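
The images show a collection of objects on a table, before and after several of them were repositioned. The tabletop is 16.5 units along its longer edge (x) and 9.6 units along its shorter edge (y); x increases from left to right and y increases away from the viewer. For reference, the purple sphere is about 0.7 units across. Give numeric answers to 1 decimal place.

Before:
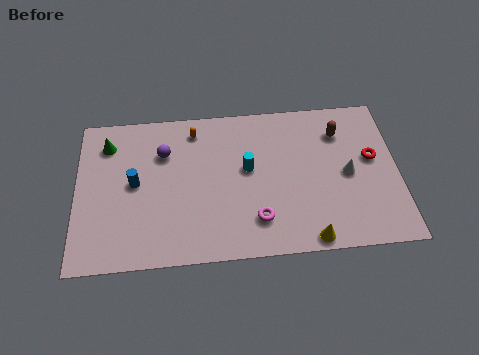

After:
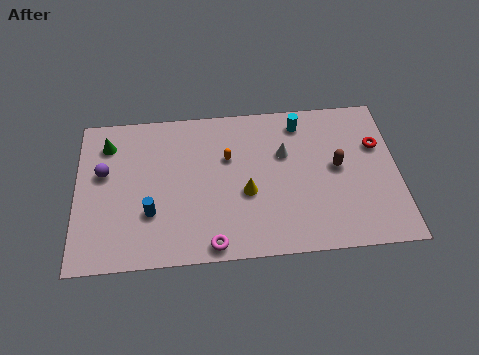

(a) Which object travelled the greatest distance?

the yellow cone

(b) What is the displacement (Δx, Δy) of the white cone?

(-3.2, 1.6)

The white cone started near (13.9, 4.6) and ended near (10.7, 6.2).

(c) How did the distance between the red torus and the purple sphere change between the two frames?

+3.3

Before: roughly 10.8 units apart; after: 14.1. That's 3.3 units further apart.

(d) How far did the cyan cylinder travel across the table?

3.9

The cyan cylinder moved from about (8.8, 5.4) to (11.6, 8.1), a distance of √(2.8² + 2.7²) ≈ 3.9.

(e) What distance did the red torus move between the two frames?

0.9

The red torus moved from about (15.2, 5.5) to (15.5, 6.3), a distance of √(0.3² + 0.8²) ≈ 0.9.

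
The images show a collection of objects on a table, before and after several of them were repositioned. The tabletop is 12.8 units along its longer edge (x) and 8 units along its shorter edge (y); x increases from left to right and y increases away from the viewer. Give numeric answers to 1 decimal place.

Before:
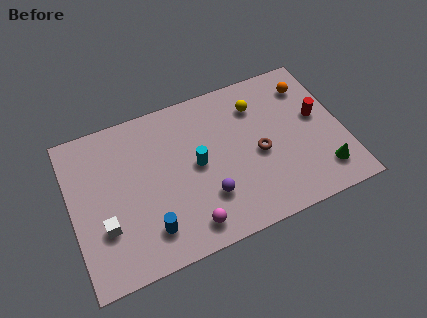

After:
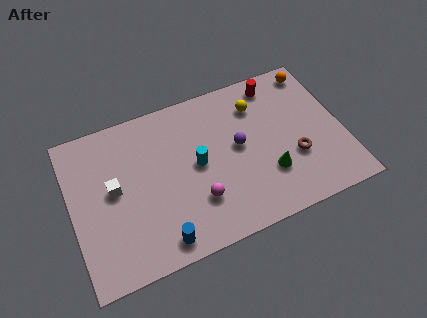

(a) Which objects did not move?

the yellow sphere and the cyan cylinder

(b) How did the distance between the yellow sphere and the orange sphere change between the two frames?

+0.5

They were about 2.5 units apart before and 3.0 after — 0.5 units further apart.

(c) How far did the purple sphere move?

2.6

The purple sphere moved from about (6.2, 2.3) to (7.9, 4.3), a distance of √(1.7² + 2.0²) ≈ 2.6.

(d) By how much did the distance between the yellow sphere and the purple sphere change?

-2.6

Before: roughly 4.7 units apart; after: 2.1. That's 2.6 units closer together.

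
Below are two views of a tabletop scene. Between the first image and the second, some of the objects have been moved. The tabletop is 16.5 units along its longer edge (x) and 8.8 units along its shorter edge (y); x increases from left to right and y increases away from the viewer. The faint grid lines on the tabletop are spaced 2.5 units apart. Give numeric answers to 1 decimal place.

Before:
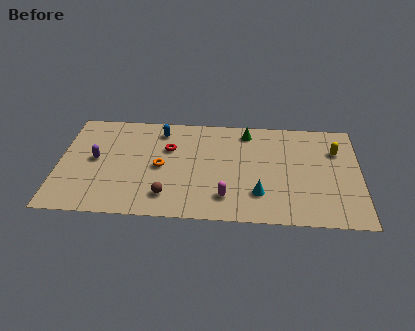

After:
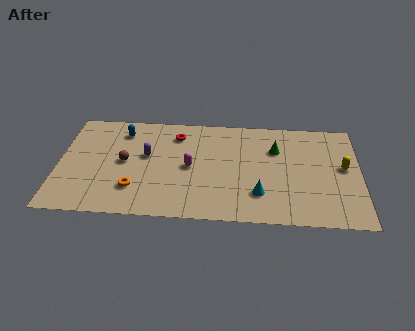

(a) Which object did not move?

the cyan cone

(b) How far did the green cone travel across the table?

2.1

The green cone was near (10.3, 7.5) before and (11.9, 6.1) after, so it travelled √(1.6² + 1.4²) ≈ 2.1 units.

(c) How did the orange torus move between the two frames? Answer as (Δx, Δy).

(-1.4, -1.9)

The orange torus was at about (5.6, 4.2) and moved to about (4.2, 2.3).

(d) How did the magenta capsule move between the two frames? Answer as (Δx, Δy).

(-2.0, 2.4)

From the two frames, the magenta capsule sits at roughly (9.2, 1.9) before and (7.2, 4.3) after.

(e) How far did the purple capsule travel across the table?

2.8

The purple capsule was near (2.0, 4.6) before and (4.8, 5.1) after, so it travelled √(2.8² + 0.5²) ≈ 2.8 units.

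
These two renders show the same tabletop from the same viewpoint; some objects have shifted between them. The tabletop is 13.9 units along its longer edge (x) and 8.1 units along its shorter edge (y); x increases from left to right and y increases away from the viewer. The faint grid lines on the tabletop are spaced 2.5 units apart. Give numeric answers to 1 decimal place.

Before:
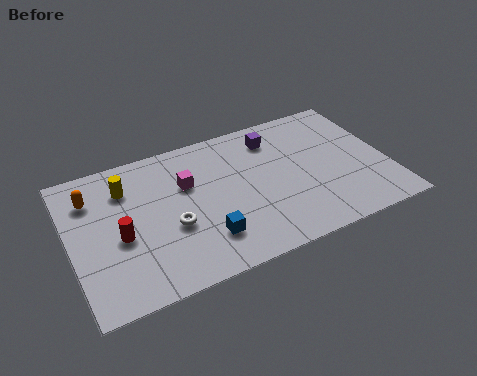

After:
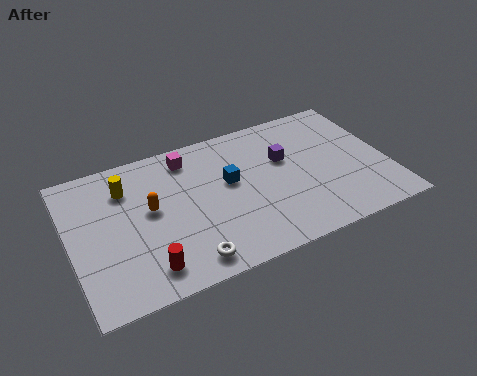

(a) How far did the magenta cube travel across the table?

1.5

The magenta cube moved from about (5.2, 5.3) to (5.4, 6.8), a distance of √(0.2² + 1.5²) ≈ 1.5.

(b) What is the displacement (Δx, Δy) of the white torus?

(0.4, -2.1)

From the two frames, the white torus sits at roughly (4.3, 3.2) before and (4.7, 1.1) after.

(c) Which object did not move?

the yellow cylinder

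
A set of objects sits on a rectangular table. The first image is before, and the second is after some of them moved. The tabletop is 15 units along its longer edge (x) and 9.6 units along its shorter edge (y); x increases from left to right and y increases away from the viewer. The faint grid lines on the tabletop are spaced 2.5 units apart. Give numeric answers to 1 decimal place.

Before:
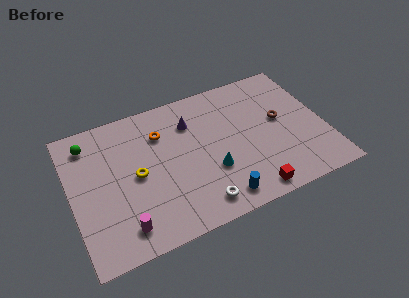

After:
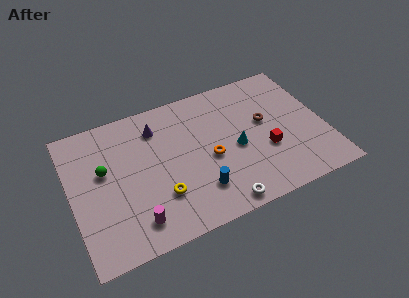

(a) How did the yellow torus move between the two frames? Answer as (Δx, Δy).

(1.2, -1.9)

The yellow torus started near (3.8, 4.7) and ended near (5.0, 2.8).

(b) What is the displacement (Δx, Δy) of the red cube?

(1.3, 2.5)

The red cube started near (10.1, 1.0) and ended near (11.4, 3.5).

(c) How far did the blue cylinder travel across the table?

1.5

The blue cylinder was near (8.3, 1.3) before and (7.2, 2.3) after, so it travelled √(1.1² + 1.0²) ≈ 1.5 units.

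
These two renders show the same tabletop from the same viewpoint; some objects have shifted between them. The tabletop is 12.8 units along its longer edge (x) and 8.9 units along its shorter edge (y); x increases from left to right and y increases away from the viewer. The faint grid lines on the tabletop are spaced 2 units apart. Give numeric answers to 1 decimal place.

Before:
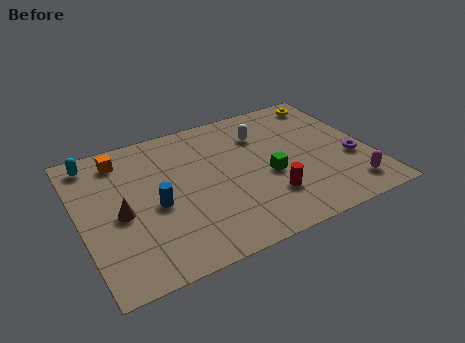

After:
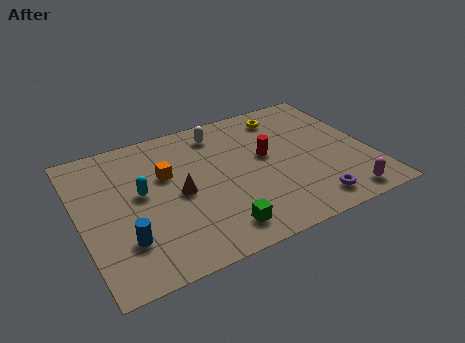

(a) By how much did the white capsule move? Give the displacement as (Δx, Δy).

(-1.8, 0.9)

The white capsule was at about (8.3, 6.5) and moved to about (6.5, 7.4).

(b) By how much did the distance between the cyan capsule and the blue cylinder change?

-1.7

They were about 4.4 units apart before and 2.7 after — 1.7 units closer together.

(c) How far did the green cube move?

3.5

From (8.2, 3.7) to (5.6, 1.4), the green cube covered √(2.6² + 2.3²) ≈ 3.5 units.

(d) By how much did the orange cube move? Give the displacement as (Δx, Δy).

(1.8, -1.8)

From the two frames, the orange cube sits at roughly (2.1, 7.4) before and (3.9, 5.6) after.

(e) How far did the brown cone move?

2.6

The brown cone was near (1.7, 4.0) before and (4.3, 4.2) after, so it travelled √(2.6² + 0.2²) ≈ 2.6 units.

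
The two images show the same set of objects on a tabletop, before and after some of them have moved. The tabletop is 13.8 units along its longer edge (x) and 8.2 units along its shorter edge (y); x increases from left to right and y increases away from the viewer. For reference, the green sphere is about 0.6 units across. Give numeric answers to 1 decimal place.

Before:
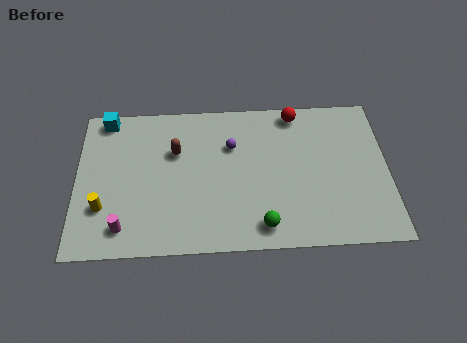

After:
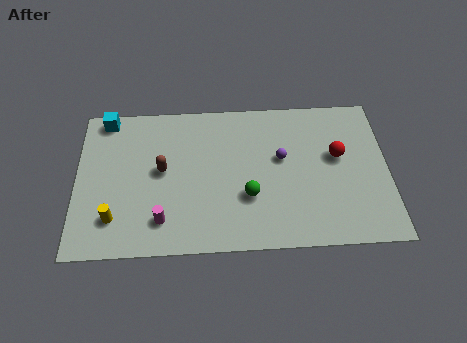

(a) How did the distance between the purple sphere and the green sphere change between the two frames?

-2.1

The distance was about 4.6 in the first image and 2.5 in the second, so they moved 2.1 units closer together.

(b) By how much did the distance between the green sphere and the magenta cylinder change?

-2.1

They were about 6.1 units apart before and 4.0 after — 2.1 units closer together.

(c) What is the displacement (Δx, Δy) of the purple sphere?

(2.2, -0.8)

The purple sphere started near (6.9, 5.6) and ended near (9.1, 4.8).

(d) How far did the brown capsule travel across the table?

1.2

The brown capsule was near (4.4, 5.4) before and (3.8, 4.4) after, so it travelled √(0.6² + 1.0²) ≈ 1.2 units.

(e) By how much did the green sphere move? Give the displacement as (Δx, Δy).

(-0.6, 1.6)

The green sphere was at about (8.2, 1.2) and moved to about (7.6, 2.8).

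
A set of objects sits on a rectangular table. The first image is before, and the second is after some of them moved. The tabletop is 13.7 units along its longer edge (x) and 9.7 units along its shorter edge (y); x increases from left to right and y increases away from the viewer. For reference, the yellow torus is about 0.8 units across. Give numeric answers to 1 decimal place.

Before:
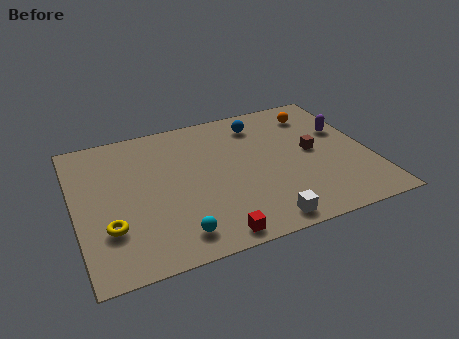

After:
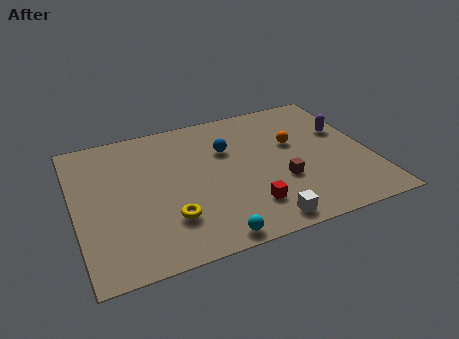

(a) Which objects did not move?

the white cube and the purple capsule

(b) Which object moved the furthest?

the yellow torus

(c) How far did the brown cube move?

2.3

The brown cube moved from about (11.1, 5.0) to (9.4, 3.4), a distance of √(1.7² + 1.6²) ≈ 2.3.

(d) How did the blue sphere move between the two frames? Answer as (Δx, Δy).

(-1.7, -1.4)

The blue sphere started near (8.9, 7.9) and ended near (7.2, 6.5).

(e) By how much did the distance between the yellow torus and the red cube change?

-1.3

Before: roughly 4.9 units apart; after: 3.6. That's 1.3 units closer together.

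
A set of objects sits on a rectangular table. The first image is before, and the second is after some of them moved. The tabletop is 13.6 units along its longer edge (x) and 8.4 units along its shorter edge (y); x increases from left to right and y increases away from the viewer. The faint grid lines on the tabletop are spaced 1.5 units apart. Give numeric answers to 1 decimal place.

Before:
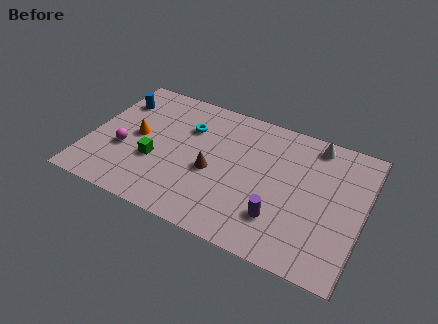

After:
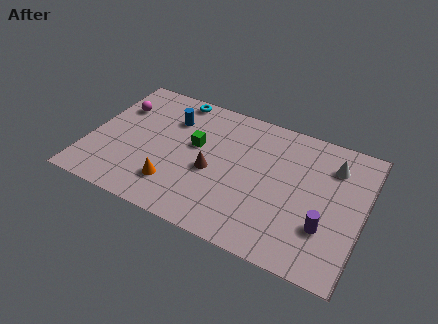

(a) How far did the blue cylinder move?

2.8

The blue cylinder was near (1.0, 6.3) before and (3.8, 6.1) after, so it travelled √(2.8² + 0.2²) ≈ 2.8 units.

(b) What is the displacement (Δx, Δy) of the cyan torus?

(-0.9, 1.7)

From the two frames, the cyan torus sits at roughly (4.7, 5.9) before and (3.8, 7.6) after.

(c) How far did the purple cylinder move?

2.2

The purple cylinder moved from about (9.7, 2.2) to (11.9, 2.6), a distance of √(2.2² + 0.4²) ≈ 2.2.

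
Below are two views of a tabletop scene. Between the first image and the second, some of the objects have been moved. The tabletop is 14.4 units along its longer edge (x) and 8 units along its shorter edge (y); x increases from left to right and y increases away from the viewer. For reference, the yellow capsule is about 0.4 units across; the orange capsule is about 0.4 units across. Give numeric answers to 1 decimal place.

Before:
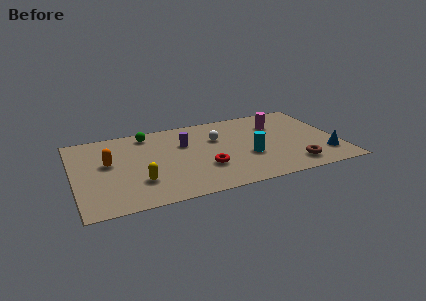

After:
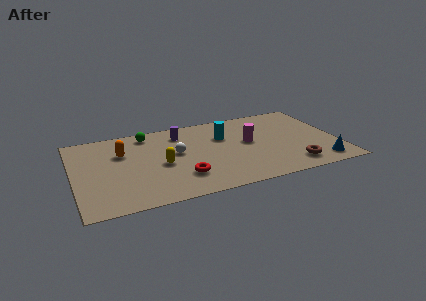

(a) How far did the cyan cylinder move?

2.6

The cyan cylinder was near (9.4, 3.0) before and (8.3, 5.4) after, so it travelled √(1.1² + 2.4²) ≈ 2.6 units.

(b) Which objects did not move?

the brown torus and the green sphere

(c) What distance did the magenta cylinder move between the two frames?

2.2

The magenta cylinder was near (11.3, 5.8) before and (9.6, 4.4) after, so it travelled √(1.7² + 1.4²) ≈ 2.2 units.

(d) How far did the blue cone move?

0.8

The blue cone moved from about (13.5, 1.9) to (13.2, 1.2), a distance of √(0.3² + 0.7²) ≈ 0.8.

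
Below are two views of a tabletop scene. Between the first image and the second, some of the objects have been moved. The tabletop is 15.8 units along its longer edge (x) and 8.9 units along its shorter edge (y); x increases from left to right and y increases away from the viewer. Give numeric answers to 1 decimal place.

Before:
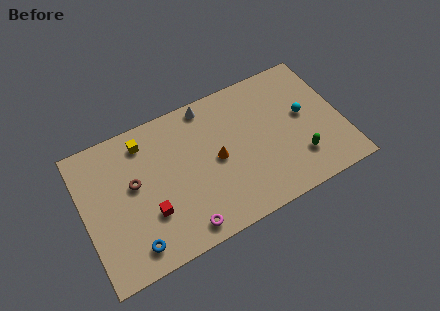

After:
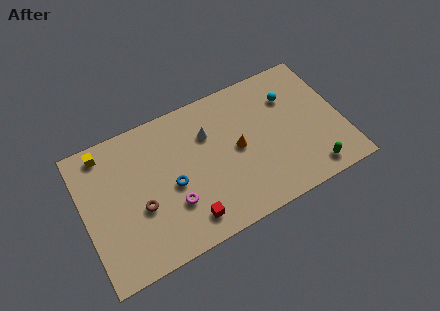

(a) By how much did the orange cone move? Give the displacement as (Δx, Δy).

(1.3, 0.1)

From the two frames, the orange cone sits at roughly (8.1, 4.4) before and (9.4, 4.5) after.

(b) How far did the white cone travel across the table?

1.8

The white cone was near (8.0, 8.0) before and (7.8, 6.2) after, so it travelled √(0.2² + 1.8²) ≈ 1.8 units.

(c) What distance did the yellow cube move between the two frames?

2.4

From (4.0, 7.4) to (1.6, 7.8), the yellow cube covered √(2.4² + 0.4²) ≈ 2.4 units.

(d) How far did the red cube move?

2.5

The red cube was near (3.8, 2.9) before and (5.9, 1.5) after, so it travelled √(2.1² + 1.4²) ≈ 2.5 units.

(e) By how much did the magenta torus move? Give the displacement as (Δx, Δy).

(-0.4, 1.7)

From the two frames, the magenta torus sits at roughly (5.6, 1.1) before and (5.2, 2.8) after.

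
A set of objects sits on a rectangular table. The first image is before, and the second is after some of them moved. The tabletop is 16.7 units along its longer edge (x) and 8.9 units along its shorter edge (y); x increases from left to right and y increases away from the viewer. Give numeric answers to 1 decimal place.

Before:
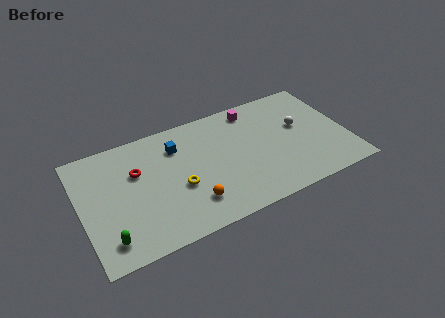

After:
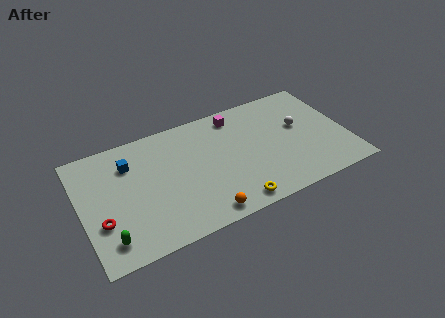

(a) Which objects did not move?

the white sphere and the green capsule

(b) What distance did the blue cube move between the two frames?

3.0

The blue cube was near (6.2, 6.7) before and (3.2, 6.6) after, so it travelled √(3.0² + 0.1²) ≈ 3.0 units.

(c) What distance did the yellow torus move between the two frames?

4.0

The yellow torus moved from about (6.0, 3.6) to (9.1, 1.0), a distance of √(3.1² + 2.6²) ≈ 4.0.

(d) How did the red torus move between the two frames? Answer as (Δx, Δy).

(-2.5, -2.8)

The red torus was at about (3.6, 5.8) and moved to about (1.1, 3.0).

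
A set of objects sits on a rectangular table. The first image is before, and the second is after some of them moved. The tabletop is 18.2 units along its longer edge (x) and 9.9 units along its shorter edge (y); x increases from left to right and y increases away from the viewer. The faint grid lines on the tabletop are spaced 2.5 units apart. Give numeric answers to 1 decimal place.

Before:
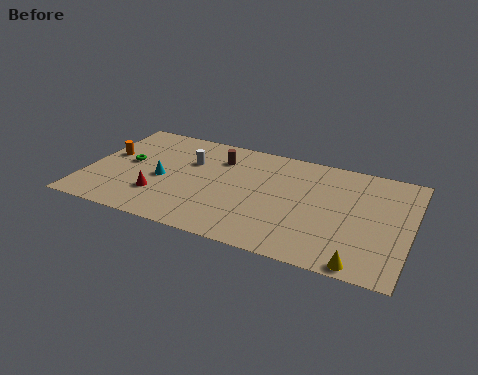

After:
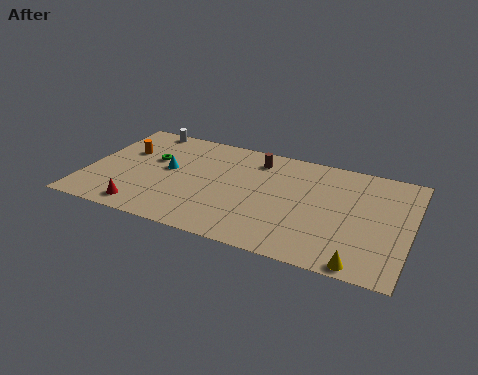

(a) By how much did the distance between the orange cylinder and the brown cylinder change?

+1.1

They were about 6.5 units apart before and 7.6 after — 1.1 units further apart.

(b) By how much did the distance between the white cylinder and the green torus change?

-0.5

They were about 3.6 units apart before and 3.1 after — 0.5 units closer together.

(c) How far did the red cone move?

1.7

The red cone moved from about (4.3, 2.8) to (3.6, 1.3), a distance of √(0.7² + 1.5²) ≈ 1.7.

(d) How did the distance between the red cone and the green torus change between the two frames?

+1.5

They were about 3.3 units apart before and 4.8 after — 1.5 units further apart.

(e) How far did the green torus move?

1.5

The green torus was near (2.2, 5.3) before and (3.5, 6.1) after, so it travelled √(1.3² + 0.8²) ≈ 1.5 units.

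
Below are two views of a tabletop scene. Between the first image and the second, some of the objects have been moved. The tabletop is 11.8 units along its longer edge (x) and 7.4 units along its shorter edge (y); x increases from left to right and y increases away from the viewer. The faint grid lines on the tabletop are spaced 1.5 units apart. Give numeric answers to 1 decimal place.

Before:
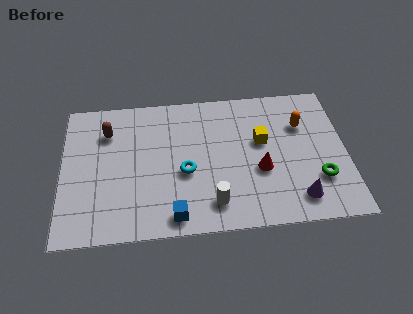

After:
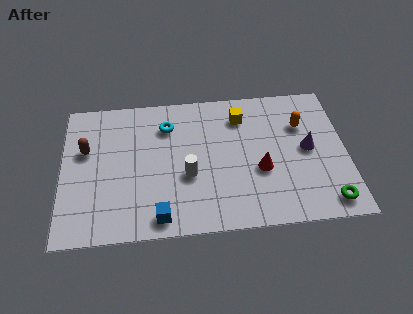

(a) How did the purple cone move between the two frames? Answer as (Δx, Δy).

(0.5, 2.5)

The purple cone was at about (9.7, 1.3) and moved to about (10.2, 3.8).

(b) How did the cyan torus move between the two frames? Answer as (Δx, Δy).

(-0.7, 2.5)

The cyan torus was at about (5.1, 3.1) and moved to about (4.4, 5.6).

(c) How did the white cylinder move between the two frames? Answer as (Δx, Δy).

(-1.0, 1.5)

The white cylinder was at about (6.2, 1.4) and moved to about (5.2, 2.9).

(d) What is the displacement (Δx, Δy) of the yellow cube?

(-0.8, 1.4)

From the two frames, the yellow cube sits at roughly (8.3, 4.4) before and (7.5, 5.8) after.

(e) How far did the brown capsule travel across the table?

1.3

From (1.9, 5.5) to (1.0, 4.6), the brown capsule covered √(0.9² + 0.9²) ≈ 1.3 units.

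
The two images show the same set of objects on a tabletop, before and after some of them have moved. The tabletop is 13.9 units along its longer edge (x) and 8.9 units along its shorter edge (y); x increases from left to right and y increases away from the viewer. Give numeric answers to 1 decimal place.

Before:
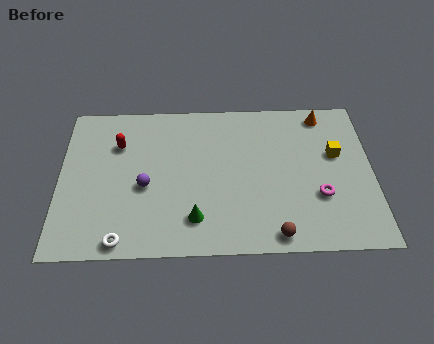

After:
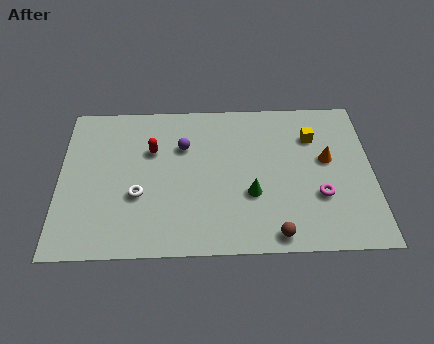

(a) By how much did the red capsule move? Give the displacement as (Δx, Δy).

(1.5, -0.4)

From the two frames, the red capsule sits at roughly (2.6, 6.3) before and (4.1, 5.9) after.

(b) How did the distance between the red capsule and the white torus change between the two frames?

-2.8

The distance was about 5.5 in the first image and 2.7 in the second, so they moved 2.8 units closer together.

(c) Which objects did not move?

the magenta torus and the brown sphere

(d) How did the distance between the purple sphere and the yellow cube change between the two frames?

-2.8

They were about 8.6 units apart before and 5.8 after — 2.8 units closer together.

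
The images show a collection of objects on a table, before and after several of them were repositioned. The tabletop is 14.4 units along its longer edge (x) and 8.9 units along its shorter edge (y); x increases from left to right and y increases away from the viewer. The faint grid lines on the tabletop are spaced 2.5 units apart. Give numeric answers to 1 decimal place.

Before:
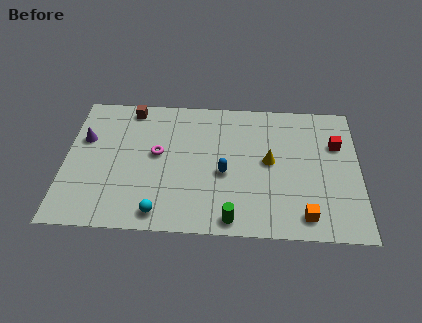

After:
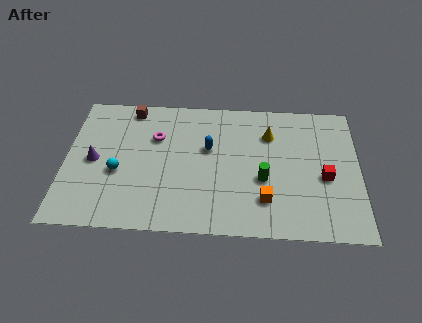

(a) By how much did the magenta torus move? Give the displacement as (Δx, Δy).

(-0.1, 1.1)

The magenta torus started near (4.5, 4.9) and ended near (4.4, 6.0).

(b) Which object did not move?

the brown cube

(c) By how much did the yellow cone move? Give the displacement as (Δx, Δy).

(0.0, 1.8)

The yellow cone started near (10.0, 4.7) and ended near (10.0, 6.5).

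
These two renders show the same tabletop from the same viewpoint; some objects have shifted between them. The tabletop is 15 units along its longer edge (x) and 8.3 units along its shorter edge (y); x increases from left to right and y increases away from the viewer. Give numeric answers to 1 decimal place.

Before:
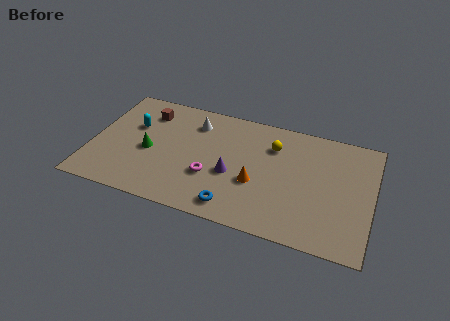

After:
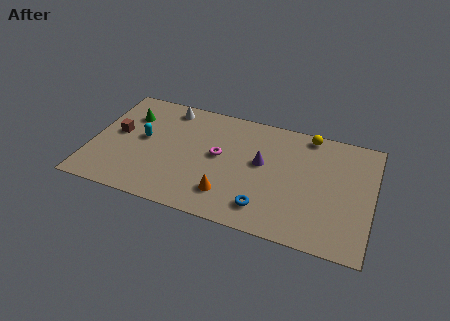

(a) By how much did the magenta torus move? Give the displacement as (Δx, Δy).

(0.3, 1.6)

The magenta torus was at about (6.5, 2.9) and moved to about (6.8, 4.5).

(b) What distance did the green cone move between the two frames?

2.6

The green cone moved from about (3.1, 3.7) to (1.8, 6.0), a distance of √(1.3² + 2.3²) ≈ 2.6.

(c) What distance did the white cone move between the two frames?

1.7

From (5.3, 6.5) to (3.8, 7.2), the white cone covered √(1.5² + 0.7²) ≈ 1.7 units.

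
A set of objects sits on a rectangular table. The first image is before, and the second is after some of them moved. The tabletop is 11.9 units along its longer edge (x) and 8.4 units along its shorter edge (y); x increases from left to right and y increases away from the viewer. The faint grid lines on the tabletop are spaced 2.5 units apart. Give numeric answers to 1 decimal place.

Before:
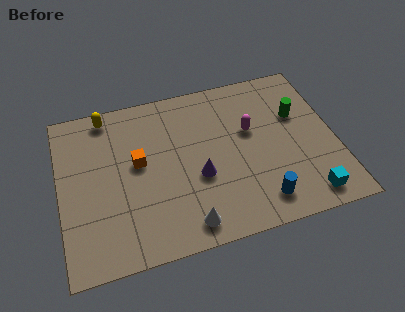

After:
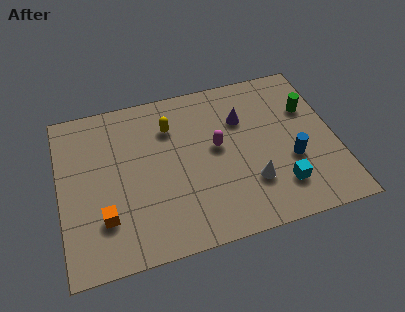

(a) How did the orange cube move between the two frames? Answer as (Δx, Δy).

(-1.6, -2.4)

The orange cube started near (3.4, 4.7) and ended near (1.8, 2.3).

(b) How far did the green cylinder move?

0.5

From (10.4, 5.4) to (10.9, 5.6), the green cylinder covered √(0.5² + 0.2²) ≈ 0.5 units.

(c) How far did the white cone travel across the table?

3.2

The white cone was near (5.2, 1.1) before and (8.1, 2.4) after, so it travelled √(2.9² + 1.3²) ≈ 3.2 units.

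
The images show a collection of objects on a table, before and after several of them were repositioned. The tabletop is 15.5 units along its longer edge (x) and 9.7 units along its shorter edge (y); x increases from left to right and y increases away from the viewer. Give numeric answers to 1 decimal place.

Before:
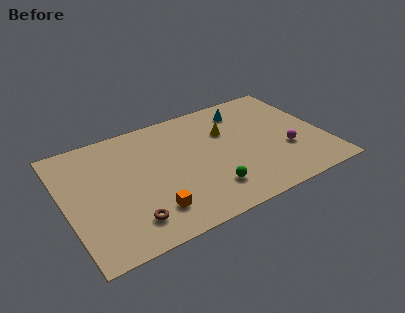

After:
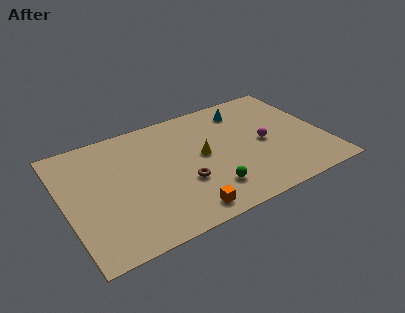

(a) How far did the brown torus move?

3.7

The brown torus was near (3.4, 1.9) before and (6.8, 3.4) after, so it travelled √(3.4² + 1.5²) ≈ 3.7 units.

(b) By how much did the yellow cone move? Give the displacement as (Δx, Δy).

(-1.7, -1.4)

The yellow cone started near (9.9, 6.5) and ended near (8.2, 5.1).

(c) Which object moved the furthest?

the brown torus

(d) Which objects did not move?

the green sphere and the cyan cone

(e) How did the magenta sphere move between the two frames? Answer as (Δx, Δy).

(-1.2, 1.2)

The magenta sphere was at about (13.1, 3.4) and moved to about (11.9, 4.6).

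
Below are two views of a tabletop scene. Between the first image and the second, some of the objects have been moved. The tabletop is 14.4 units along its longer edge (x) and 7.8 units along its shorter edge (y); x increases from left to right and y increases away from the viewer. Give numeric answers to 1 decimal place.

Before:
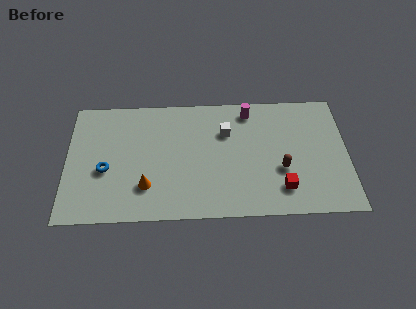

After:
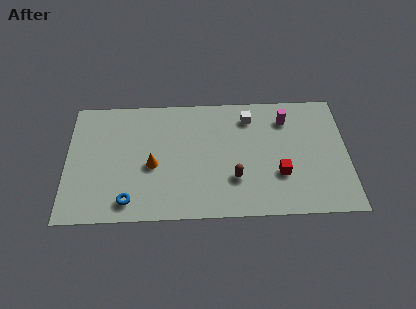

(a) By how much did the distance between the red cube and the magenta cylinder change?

-1.7

The distance was about 5.2 in the first image and 3.5 in the second, so they moved 1.7 units closer together.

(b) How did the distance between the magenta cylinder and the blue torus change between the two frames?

+1.3

They were about 8.2 units apart before and 9.5 after — 1.3 units further apart.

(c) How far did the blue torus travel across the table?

2.3

The blue torus was near (2.0, 3.2) before and (3.2, 1.2) after, so it travelled √(1.2² + 2.0²) ≈ 2.3 units.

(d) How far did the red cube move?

0.9

From (11.0, 1.7) to (10.9, 2.6), the red cube covered √(0.1² + 0.9²) ≈ 0.9 units.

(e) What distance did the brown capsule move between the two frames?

2.5

From (11.0, 2.9) to (8.6, 2.4), the brown capsule covered √(2.4² + 0.5²) ≈ 2.5 units.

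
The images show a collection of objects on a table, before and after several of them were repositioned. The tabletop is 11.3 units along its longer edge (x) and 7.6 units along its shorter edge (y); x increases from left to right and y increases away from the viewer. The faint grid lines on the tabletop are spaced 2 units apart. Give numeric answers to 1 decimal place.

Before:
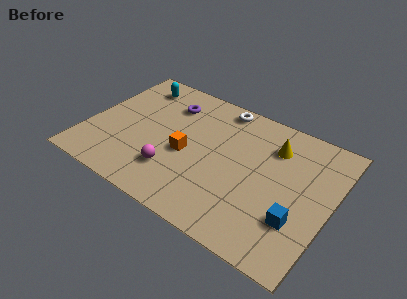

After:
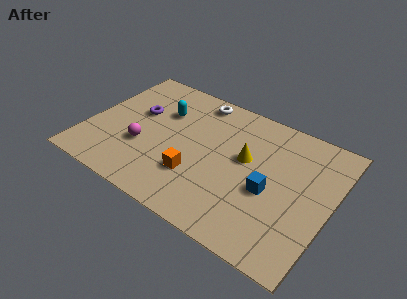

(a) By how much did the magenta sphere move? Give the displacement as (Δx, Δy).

(-1.6, 0.7)

From the two frames, the magenta sphere sits at roughly (4.3, 2.0) before and (2.7, 2.7) after.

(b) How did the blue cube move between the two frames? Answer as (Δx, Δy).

(-1.4, 0.9)

The blue cube was at about (10.0, 2.3) and moved to about (8.6, 3.2).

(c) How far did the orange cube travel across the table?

1.2

The orange cube was near (4.7, 3.3) before and (5.3, 2.3) after, so it travelled √(0.6² + 1.0²) ≈ 1.2 units.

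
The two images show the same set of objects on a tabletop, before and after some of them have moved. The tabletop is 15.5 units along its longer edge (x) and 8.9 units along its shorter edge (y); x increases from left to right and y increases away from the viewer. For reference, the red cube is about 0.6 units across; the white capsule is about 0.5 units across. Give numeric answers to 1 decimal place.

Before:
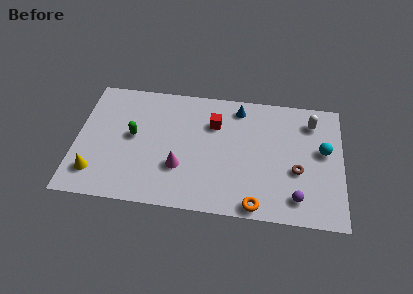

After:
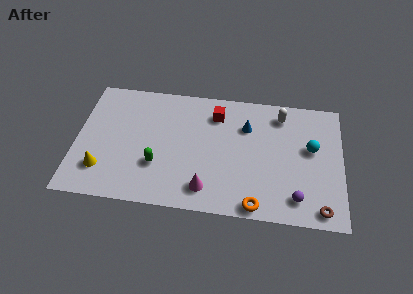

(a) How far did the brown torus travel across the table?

2.9

The brown torus was near (12.9, 3.5) before and (14.3, 1.0) after, so it travelled √(1.4² + 2.5²) ≈ 2.9 units.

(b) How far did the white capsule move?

1.8

From (13.7, 7.1) to (11.9, 7.4), the white capsule covered √(1.8² + 0.3²) ≈ 1.8 units.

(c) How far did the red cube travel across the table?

0.7

The red cube was near (8.0, 6.3) before and (8.1, 7.0) after, so it travelled √(0.1² + 0.7²) ≈ 0.7 units.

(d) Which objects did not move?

the purple sphere and the orange torus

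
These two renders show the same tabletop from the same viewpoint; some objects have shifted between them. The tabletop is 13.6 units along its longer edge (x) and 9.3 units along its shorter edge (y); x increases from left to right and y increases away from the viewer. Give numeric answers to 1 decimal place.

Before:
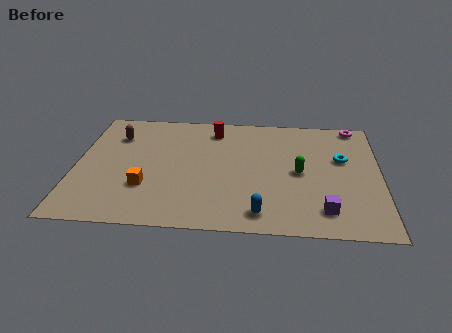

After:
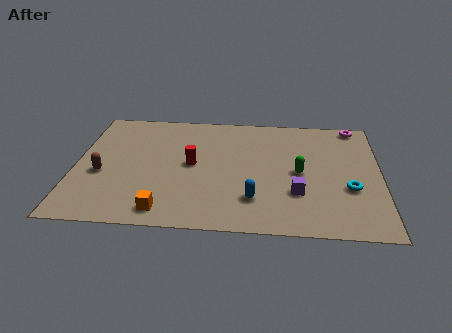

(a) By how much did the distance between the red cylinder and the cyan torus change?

+1.0

They were about 6.1 units apart before and 7.1 after — 1.0 units further apart.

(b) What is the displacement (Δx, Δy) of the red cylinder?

(-0.9, -2.9)

The red cylinder started near (6.1, 7.7) and ended near (5.2, 4.8).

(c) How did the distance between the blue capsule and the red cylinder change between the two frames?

-3.0

The distance was about 6.8 in the first image and 3.8 in the second, so they moved 3.0 units closer together.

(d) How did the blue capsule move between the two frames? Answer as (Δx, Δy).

(-0.3, 1.0)

From the two frames, the blue capsule sits at roughly (8.3, 1.3) before and (8.0, 2.3) after.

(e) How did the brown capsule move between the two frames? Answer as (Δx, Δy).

(-0.5, -3.1)

The brown capsule was at about (1.7, 6.9) and moved to about (1.2, 3.8).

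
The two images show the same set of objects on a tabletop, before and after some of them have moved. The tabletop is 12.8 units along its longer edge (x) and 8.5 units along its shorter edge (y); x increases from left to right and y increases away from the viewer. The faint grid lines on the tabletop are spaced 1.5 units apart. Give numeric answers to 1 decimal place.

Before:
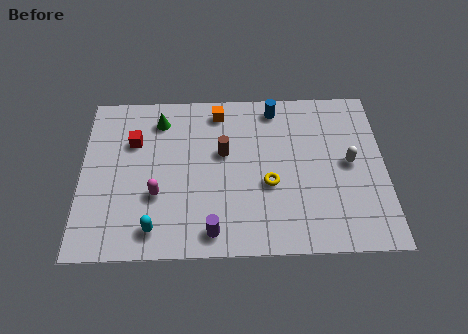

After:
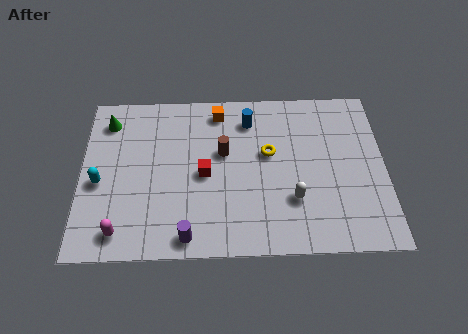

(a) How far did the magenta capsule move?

2.3

The magenta capsule was near (3.2, 3.0) before and (1.7, 1.2) after, so it travelled √(1.5² + 1.8²) ≈ 2.3 units.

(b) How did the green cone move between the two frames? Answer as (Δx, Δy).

(-2.2, 0.0)

The green cone started near (3.3, 6.9) and ended near (1.1, 6.9).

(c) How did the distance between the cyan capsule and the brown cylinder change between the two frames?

+0.6

They were about 4.8 units apart before and 5.4 after — 0.6 units further apart.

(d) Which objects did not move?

the brown cylinder and the orange cube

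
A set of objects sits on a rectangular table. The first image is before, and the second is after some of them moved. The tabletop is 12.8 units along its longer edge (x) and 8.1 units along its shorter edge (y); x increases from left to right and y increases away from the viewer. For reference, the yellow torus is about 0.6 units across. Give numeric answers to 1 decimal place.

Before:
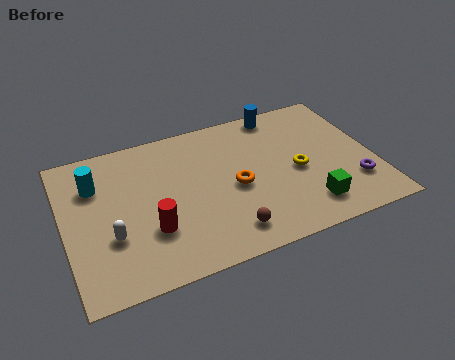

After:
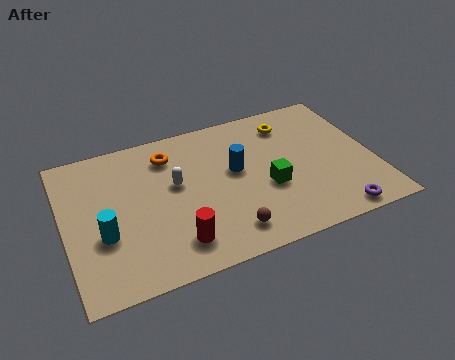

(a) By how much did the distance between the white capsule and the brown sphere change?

-1.0

They were about 4.8 units apart before and 3.8 after — 1.0 units closer together.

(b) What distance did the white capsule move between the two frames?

3.4

The white capsule moved from about (1.8, 2.8) to (4.6, 4.7), a distance of √(2.8² + 1.9²) ≈ 3.4.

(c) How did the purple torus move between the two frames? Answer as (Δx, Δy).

(-1.0, -1.4)

The purple torus was at about (11.8, 2.2) and moved to about (10.8, 0.8).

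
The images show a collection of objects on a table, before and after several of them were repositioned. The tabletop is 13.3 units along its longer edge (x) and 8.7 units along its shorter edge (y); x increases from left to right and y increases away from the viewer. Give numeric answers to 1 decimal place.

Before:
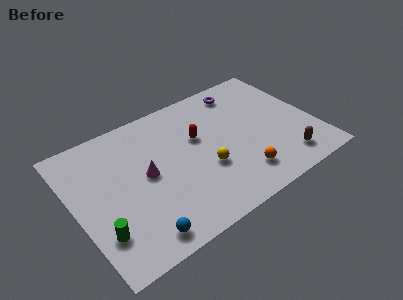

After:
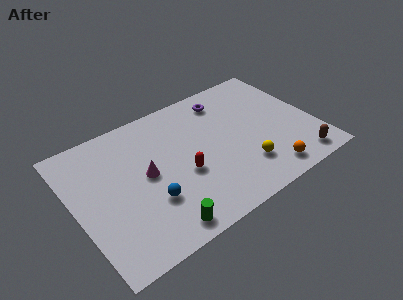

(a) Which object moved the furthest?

the green cylinder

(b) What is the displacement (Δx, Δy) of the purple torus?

(-1.0, -0.2)

The purple torus was at about (9.9, 7.4) and moved to about (8.9, 7.2).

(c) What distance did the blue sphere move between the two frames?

1.9

The blue sphere moved from about (2.9, 1.1) to (3.8, 2.8), a distance of √(0.9² + 1.7²) ≈ 1.9.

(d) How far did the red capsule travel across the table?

2.2

The red capsule moved from about (7.0, 5.4) to (5.8, 3.5), a distance of √(1.2² + 1.9²) ≈ 2.2.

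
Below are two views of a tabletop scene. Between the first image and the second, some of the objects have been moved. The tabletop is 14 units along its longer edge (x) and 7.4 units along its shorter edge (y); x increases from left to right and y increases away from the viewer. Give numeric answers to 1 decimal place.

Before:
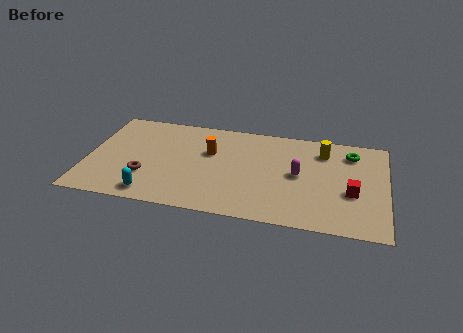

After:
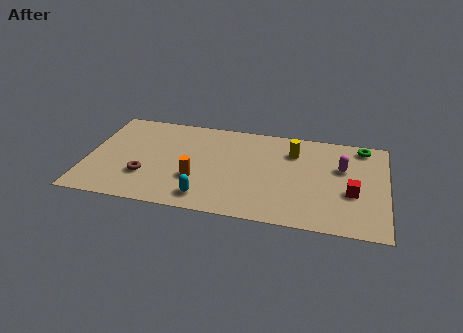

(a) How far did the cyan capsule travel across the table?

2.5

The cyan capsule moved from about (3.2, 1.0) to (5.7, 1.2), a distance of √(2.5² + 0.2²) ≈ 2.5.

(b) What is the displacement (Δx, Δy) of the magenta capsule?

(2.0, 0.9)

From the two frames, the magenta capsule sits at roughly (9.9, 3.8) before and (11.9, 4.7) after.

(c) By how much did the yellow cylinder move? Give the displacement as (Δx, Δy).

(-1.4, -0.3)

The yellow cylinder started near (11.0, 5.8) and ended near (9.6, 5.5).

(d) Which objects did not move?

the brown torus and the red cube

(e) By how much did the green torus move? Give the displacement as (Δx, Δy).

(0.5, 0.6)

The green torus was at about (12.3, 5.9) and moved to about (12.8, 6.5).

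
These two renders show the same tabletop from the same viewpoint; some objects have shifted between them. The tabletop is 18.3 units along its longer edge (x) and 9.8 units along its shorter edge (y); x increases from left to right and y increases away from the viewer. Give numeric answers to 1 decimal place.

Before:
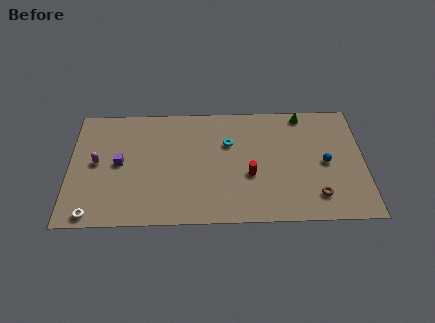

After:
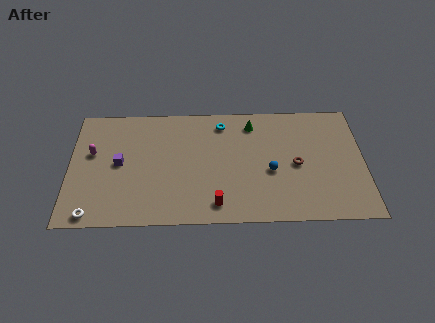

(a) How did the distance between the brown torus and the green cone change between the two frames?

-2.4

Before: roughly 6.8 units apart; after: 4.4. That's 2.4 units closer together.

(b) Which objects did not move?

the white torus and the purple cube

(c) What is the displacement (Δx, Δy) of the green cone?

(-3.2, -0.7)

From the two frames, the green cone sits at roughly (14.6, 8.8) before and (11.4, 8.1) after.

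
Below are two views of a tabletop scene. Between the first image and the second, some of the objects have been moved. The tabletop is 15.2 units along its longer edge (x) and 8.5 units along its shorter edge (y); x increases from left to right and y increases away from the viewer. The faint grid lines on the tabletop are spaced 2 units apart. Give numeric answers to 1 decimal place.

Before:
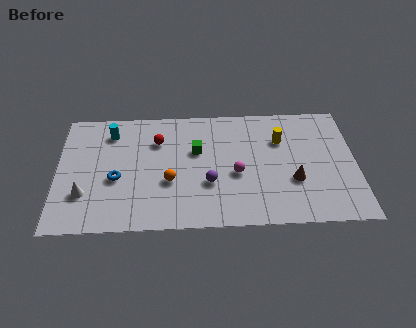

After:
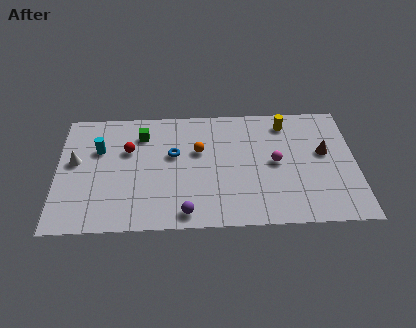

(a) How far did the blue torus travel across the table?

3.3

The blue torus moved from about (3.0, 3.5) to (5.9, 5.1), a distance of √(2.9² + 1.6²) ≈ 3.3.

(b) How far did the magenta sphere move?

2.1

The magenta sphere was near (9.1, 3.6) before and (11.1, 4.3) after, so it travelled √(2.0² + 0.7²) ≈ 2.1 units.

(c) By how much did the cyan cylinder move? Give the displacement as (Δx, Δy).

(-0.6, -1.2)

The cyan cylinder started near (2.7, 6.8) and ended near (2.1, 5.6).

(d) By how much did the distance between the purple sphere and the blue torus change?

-0.6

The distance was about 4.7 in the first image and 4.1 in the second, so they moved 0.6 units closer together.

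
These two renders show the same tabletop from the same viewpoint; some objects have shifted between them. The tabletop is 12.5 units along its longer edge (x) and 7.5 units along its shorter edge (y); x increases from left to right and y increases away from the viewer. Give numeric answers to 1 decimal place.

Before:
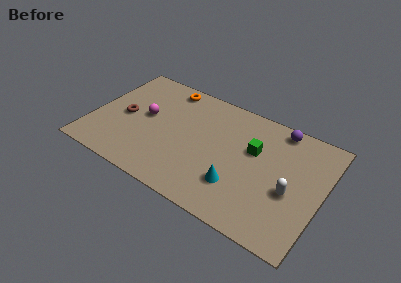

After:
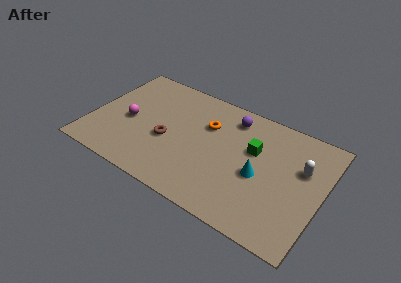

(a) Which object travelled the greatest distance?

the orange torus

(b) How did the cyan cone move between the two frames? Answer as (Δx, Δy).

(1.0, 1.2)

From the two frames, the cyan cone sits at roughly (8.2, 2.1) before and (9.2, 3.3) after.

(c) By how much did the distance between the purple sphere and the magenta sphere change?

-1.5

Before: roughly 7.5 units apart; after: 6.0. That's 1.5 units closer together.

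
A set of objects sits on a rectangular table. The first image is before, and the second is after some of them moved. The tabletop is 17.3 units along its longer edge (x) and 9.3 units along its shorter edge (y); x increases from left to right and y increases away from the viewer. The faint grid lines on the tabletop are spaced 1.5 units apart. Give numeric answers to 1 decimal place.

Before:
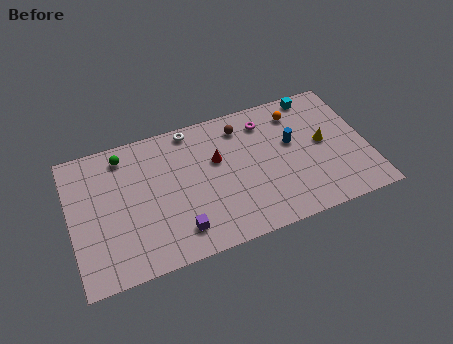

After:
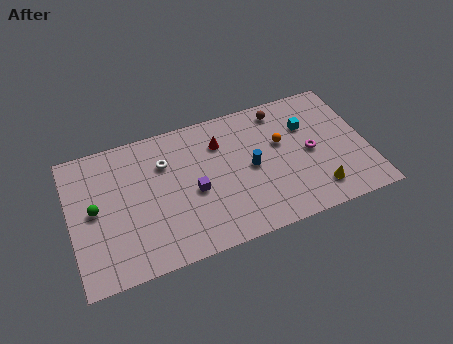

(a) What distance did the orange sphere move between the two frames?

2.1

From (13.5, 7.5) to (12.4, 5.7), the orange sphere covered √(1.1² + 1.8²) ≈ 2.1 units.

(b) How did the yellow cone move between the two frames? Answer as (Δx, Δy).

(-0.7, -3.1)

From the two frames, the yellow cone sits at roughly (14.8, 4.9) before and (14.1, 1.8) after.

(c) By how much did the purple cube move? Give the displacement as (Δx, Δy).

(1.1, 2.3)

The purple cube started near (6.0, 1.8) and ended near (7.1, 4.1).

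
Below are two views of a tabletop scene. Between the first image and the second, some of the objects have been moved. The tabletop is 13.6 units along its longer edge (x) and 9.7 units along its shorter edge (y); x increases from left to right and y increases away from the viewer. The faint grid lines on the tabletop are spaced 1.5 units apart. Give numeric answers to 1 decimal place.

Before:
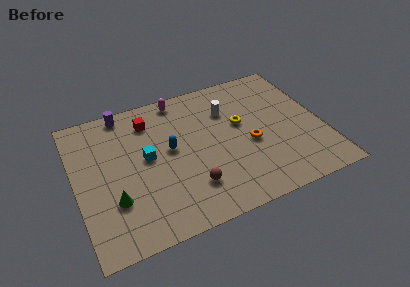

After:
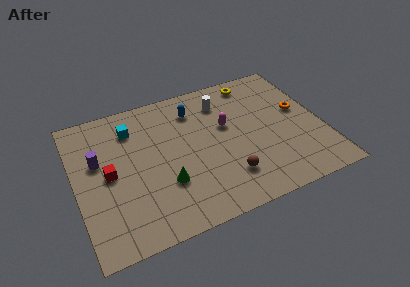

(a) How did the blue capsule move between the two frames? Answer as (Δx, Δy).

(1.6, 2.3)

The blue capsule started near (5.2, 5.3) and ended near (6.8, 7.6).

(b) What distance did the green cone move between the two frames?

2.8

The green cone was near (1.9, 3.0) before and (4.7, 3.1) after, so it travelled √(2.8² + 0.1²) ≈ 2.8 units.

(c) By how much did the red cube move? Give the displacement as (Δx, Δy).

(-2.5, -2.9)

From the two frames, the red cube sits at roughly (4.3, 7.7) before and (1.8, 4.8) after.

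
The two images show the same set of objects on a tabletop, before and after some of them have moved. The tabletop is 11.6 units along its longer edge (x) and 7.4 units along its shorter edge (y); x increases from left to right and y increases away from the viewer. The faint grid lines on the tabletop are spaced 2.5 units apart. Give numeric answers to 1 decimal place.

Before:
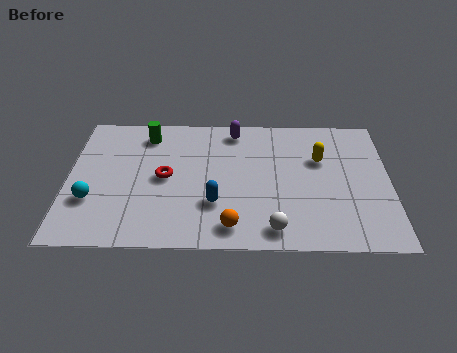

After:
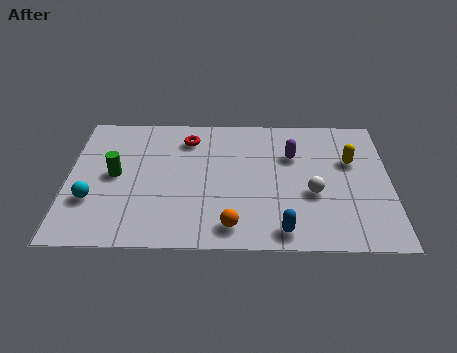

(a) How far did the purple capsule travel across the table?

2.5

From (6.0, 6.4) to (8.1, 5.0), the purple capsule covered √(2.1² + 1.4²) ≈ 2.5 units.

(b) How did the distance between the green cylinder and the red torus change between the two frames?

+0.8

They were about 2.5 units apart before and 3.3 after — 0.8 units further apart.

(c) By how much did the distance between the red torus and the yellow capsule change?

+0.3

Before: roughly 5.7 units apart; after: 6.0. That's 0.3 units further apart.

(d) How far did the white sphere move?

2.4

The white sphere was near (7.4, 1.0) before and (8.8, 2.9) after, so it travelled √(1.4² + 1.9²) ≈ 2.4 units.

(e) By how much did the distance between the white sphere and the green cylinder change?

+0.3

They were about 6.9 units apart before and 7.2 after — 0.3 units further apart.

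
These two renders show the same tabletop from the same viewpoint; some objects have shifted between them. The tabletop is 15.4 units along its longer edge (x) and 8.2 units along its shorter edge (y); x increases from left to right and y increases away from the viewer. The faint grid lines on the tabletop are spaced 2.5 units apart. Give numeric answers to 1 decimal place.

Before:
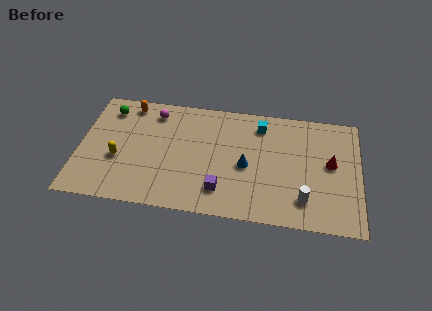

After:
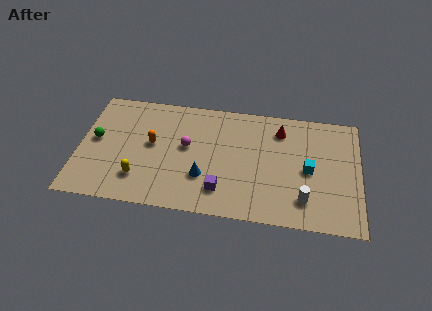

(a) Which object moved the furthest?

the cyan cube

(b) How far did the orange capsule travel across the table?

3.0

From (2.6, 7.2) to (4.0, 4.5), the orange capsule covered √(1.4² + 2.7²) ≈ 3.0 units.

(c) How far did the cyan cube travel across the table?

3.9

From (9.9, 6.7) to (12.6, 3.9), the cyan cube covered √(2.7² + 2.8²) ≈ 3.9 units.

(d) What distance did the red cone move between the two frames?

3.4

The red cone was near (13.8, 4.5) before and (11.0, 6.5) after, so it travelled √(2.8² + 2.0²) ≈ 3.4 units.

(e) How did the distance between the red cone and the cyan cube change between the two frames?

-1.4

The distance was about 4.5 in the first image and 3.1 in the second, so they moved 1.4 units closer together.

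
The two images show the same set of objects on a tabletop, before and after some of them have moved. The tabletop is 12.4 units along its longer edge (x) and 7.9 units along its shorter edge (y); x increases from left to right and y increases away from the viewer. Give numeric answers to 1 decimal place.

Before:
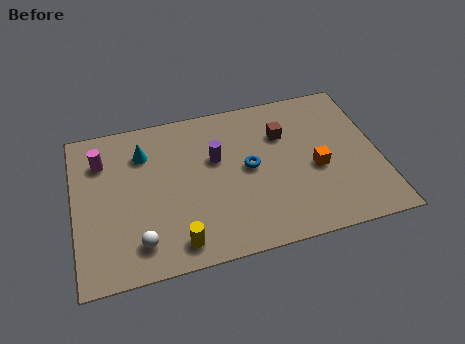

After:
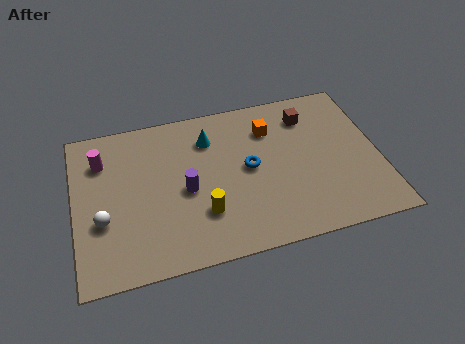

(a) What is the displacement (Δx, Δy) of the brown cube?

(1.1, 0.7)

From the two frames, the brown cube sits at roughly (8.6, 5.5) before and (9.7, 6.2) after.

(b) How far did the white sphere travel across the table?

2.0

The white sphere was near (2.5, 1.5) before and (1.1, 2.9) after, so it travelled √(1.4² + 1.4²) ≈ 2.0 units.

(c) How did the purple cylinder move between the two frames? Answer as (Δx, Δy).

(-1.3, -1.3)

From the two frames, the purple cylinder sits at roughly (5.8, 4.9) before and (4.5, 3.6) after.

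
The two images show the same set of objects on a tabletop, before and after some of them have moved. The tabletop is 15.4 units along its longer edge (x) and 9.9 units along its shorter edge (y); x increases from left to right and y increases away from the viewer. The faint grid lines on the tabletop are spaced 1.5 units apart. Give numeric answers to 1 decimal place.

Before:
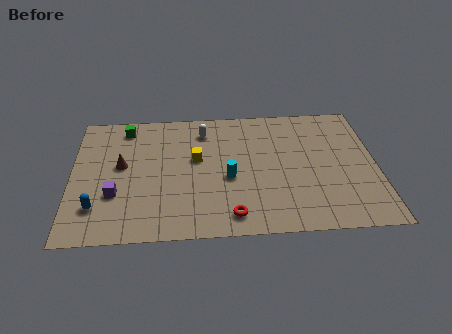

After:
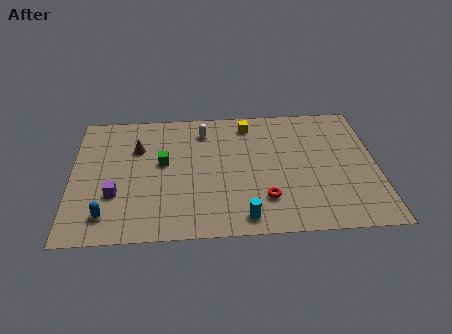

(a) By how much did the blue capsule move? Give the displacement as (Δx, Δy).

(0.5, -0.6)

The blue capsule started near (1.3, 2.4) and ended near (1.8, 1.8).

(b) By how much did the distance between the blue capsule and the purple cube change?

+0.3

They were about 1.3 units apart before and 1.6 after — 0.3 units further apart.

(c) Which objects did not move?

the white capsule and the purple cube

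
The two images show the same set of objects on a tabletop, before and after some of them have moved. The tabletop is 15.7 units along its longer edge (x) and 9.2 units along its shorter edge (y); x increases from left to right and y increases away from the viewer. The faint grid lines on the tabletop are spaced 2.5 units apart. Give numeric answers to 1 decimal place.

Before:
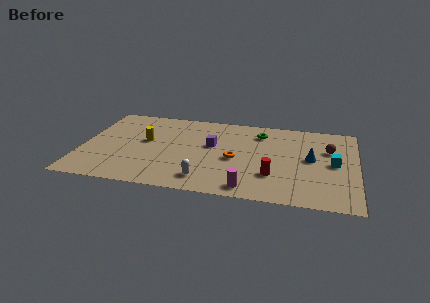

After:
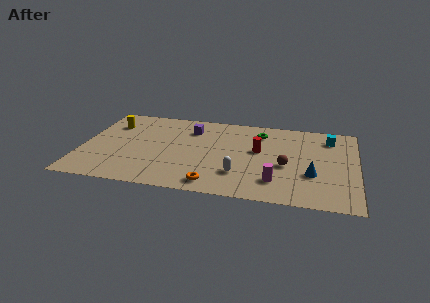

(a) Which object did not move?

the green torus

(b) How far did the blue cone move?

1.7

The blue cone moved from about (13.1, 4.9) to (13.2, 3.2), a distance of √(0.1² + 1.7²) ≈ 1.7.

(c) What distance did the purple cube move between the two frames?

2.1

The purple cube moved from about (7.4, 5.4) to (6.1, 7.0), a distance of √(1.3² + 1.6²) ≈ 2.1.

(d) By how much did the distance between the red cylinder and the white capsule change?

-1.0

They were about 4.0 units apart before and 3.0 after — 1.0 units closer together.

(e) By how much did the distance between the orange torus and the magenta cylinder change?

+0.5

Before: roughly 3.1 units apart; after: 3.6. That's 0.5 units further apart.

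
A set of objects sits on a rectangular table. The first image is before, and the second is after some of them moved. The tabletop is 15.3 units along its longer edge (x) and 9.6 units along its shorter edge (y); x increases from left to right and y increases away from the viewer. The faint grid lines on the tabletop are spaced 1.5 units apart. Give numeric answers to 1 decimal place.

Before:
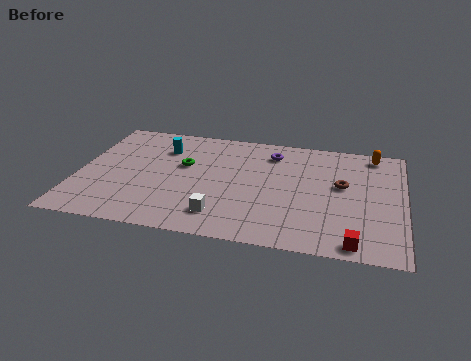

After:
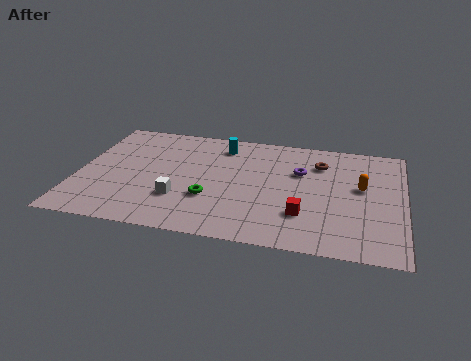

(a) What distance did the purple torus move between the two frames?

2.0

The purple torus was near (9.0, 7.7) before and (10.4, 6.3) after, so it travelled √(1.4² + 1.4²) ≈ 2.0 units.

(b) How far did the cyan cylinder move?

2.9

From (3.8, 7.1) to (6.6, 7.9), the cyan cylinder covered √(2.8² + 0.8²) ≈ 2.9 units.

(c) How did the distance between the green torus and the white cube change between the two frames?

-3.0

Before: roughly 4.4 units apart; after: 1.4. That's 3.0 units closer together.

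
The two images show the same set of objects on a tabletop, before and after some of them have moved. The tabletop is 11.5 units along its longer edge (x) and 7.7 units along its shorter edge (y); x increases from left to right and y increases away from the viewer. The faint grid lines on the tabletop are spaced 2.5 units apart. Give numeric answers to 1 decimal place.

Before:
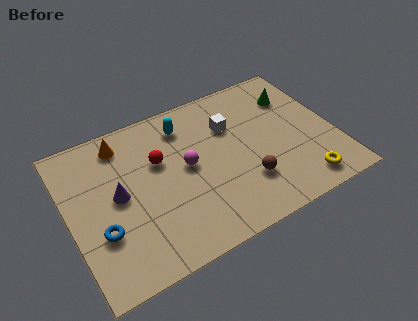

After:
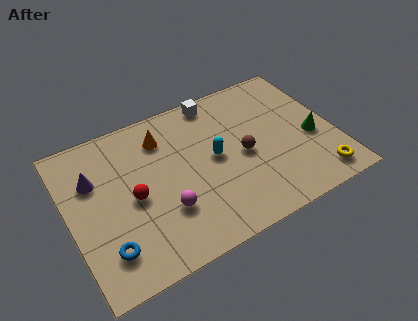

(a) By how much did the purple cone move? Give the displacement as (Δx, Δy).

(-0.9, 1.2)

The purple cone started near (2.1, 4.0) and ended near (1.2, 5.2).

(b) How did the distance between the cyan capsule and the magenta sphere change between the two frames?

+0.8

The distance was about 2.1 in the first image and 2.9 in the second, so they moved 0.8 units further apart.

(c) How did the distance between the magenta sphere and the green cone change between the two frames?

+1.4

They were about 5.2 units apart before and 6.6 after — 1.4 units further apart.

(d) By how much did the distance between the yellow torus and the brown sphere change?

+1.3

They were about 2.5 units apart before and 3.8 after — 1.3 units further apart.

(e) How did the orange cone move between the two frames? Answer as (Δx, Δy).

(1.7, -0.5)

From the two frames, the orange cone sits at roughly (2.6, 6.5) before and (4.3, 6.0) after.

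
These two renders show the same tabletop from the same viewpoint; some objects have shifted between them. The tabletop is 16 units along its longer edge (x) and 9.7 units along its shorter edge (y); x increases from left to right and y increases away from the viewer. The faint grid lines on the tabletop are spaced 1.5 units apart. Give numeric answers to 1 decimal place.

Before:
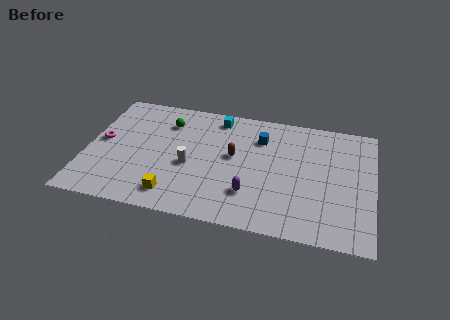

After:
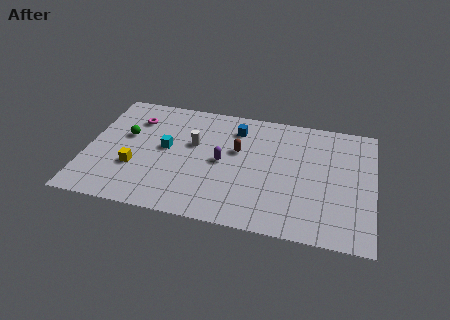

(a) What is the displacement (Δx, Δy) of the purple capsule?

(-1.7, 2.2)

From the two frames, the purple capsule sits at roughly (9.3, 2.6) before and (7.6, 4.8) after.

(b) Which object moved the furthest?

the cyan cube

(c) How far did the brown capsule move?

0.5

The brown capsule moved from about (8.2, 5.4) to (8.4, 5.9), a distance of √(0.2² + 0.5²) ≈ 0.5.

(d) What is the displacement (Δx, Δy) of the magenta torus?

(1.7, 2.2)

The magenta torus started near (0.8, 5.1) and ended near (2.5, 7.3).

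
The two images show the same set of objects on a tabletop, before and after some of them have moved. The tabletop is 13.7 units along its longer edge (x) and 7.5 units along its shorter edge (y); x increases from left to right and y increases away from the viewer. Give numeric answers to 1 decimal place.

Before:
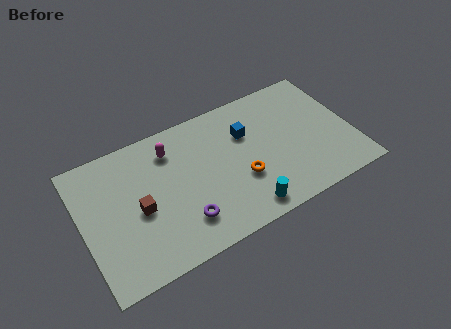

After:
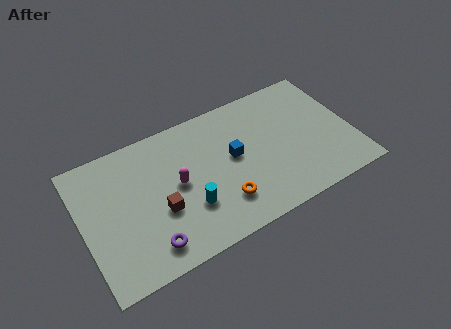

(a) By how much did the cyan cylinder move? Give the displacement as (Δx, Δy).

(-2.6, 1.4)

From the two frames, the cyan cylinder sits at roughly (7.8, 1.0) before and (5.2, 2.4) after.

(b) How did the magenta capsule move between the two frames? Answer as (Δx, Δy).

(0.1, -2.0)

From the two frames, the magenta capsule sits at roughly (4.7, 5.9) before and (4.8, 3.9) after.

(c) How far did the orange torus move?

1.4

The orange torus moved from about (7.9, 2.7) to (6.8, 1.9), a distance of √(1.1² + 0.8²) ≈ 1.4.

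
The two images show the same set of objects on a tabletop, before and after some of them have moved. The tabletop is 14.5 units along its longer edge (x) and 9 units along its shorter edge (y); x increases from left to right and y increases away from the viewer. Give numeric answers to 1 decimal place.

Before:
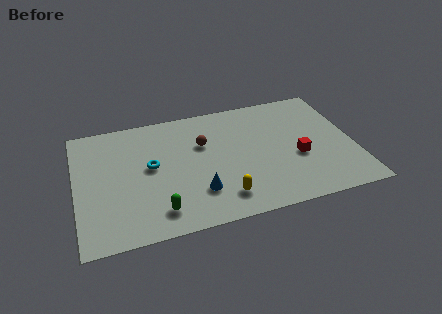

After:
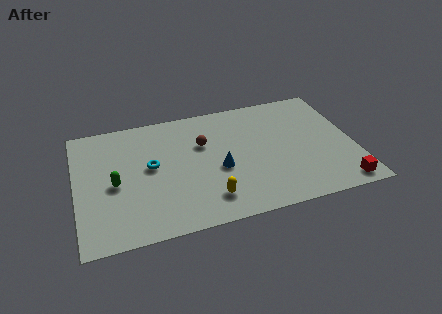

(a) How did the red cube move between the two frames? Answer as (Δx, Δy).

(2.0, -2.6)

The red cube was at about (11.5, 3.6) and moved to about (13.5, 1.0).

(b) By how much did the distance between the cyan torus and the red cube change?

+2.7

Before: roughly 7.7 units apart; after: 10.4. That's 2.7 units further apart.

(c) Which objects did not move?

the brown sphere and the cyan torus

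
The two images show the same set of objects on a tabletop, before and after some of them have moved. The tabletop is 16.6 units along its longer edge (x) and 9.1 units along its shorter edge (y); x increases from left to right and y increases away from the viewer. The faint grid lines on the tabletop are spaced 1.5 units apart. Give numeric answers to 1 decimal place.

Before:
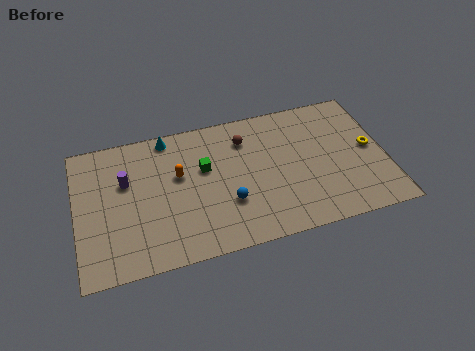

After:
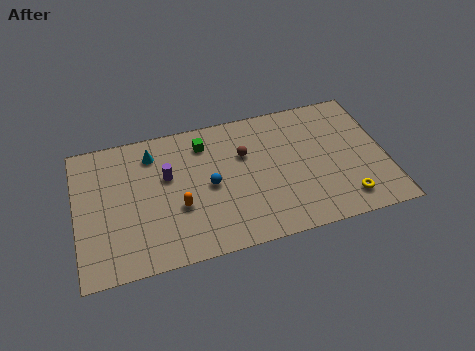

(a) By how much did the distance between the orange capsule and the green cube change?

+2.8

They were about 1.4 units apart before and 4.2 after — 2.8 units further apart.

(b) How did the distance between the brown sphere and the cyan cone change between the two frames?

+0.8

The distance was about 4.3 in the first image and 5.1 in the second, so they moved 0.8 units further apart.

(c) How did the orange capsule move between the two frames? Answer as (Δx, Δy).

(-0.1, -2.1)

From the two frames, the orange capsule sits at roughly (5.5, 5.5) before and (5.4, 3.4) after.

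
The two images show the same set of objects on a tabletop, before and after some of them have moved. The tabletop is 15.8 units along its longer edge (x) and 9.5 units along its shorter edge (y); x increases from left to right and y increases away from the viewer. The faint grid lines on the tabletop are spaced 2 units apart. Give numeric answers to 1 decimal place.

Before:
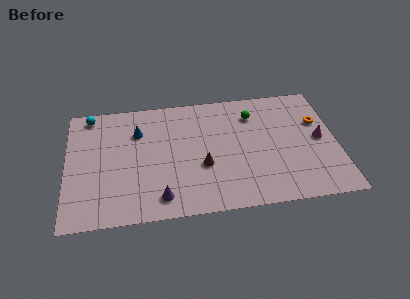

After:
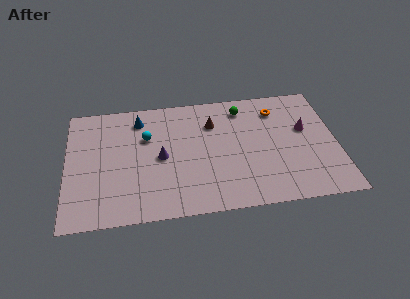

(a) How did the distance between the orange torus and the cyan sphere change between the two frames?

-5.8

The distance was about 13.6 in the first image and 7.8 in the second, so they moved 5.8 units closer together.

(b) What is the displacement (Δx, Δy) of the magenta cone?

(-0.8, 0.9)

The magenta cone started near (14.8, 4.8) and ended near (14.0, 5.7).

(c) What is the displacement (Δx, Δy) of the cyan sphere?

(3.3, -2.2)

The cyan sphere started near (1.4, 8.5) and ended near (4.7, 6.3).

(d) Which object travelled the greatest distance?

the cyan sphere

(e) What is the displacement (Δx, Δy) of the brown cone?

(0.7, 3.3)

The brown cone was at about (7.9, 3.6) and moved to about (8.6, 6.9).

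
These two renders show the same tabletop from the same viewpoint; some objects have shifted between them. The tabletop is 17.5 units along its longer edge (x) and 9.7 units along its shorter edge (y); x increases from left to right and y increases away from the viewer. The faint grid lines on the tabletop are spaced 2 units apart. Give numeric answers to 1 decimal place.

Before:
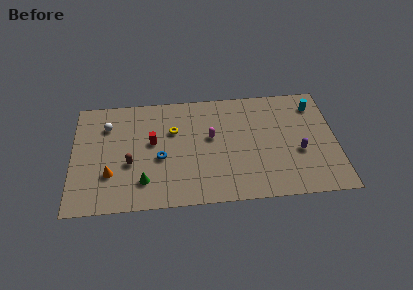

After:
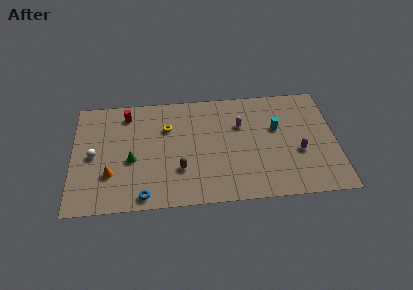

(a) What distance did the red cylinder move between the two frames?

3.1

From (5.3, 5.5) to (3.6, 8.1), the red cylinder covered √(1.7² + 2.6²) ≈ 3.1 units.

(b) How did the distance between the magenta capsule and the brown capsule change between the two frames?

-0.3

The distance was about 5.7 in the first image and 5.4 in the second, so they moved 0.3 units closer together.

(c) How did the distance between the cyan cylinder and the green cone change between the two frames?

-2.9

Before: roughly 12.8 units apart; after: 9.9. That's 2.9 units closer together.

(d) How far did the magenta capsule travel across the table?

2.2

From (9.2, 5.6) to (11.2, 6.5), the magenta capsule covered √(2.0² + 0.9²) ≈ 2.2 units.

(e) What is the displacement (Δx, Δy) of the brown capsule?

(3.3, -0.8)

From the two frames, the brown capsule sits at roughly (3.8, 3.8) before and (7.1, 3.0) after.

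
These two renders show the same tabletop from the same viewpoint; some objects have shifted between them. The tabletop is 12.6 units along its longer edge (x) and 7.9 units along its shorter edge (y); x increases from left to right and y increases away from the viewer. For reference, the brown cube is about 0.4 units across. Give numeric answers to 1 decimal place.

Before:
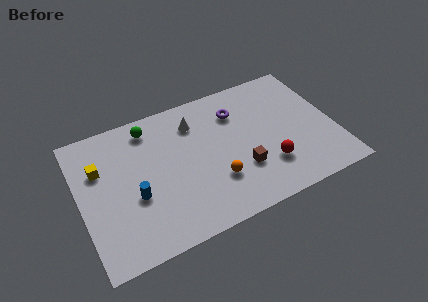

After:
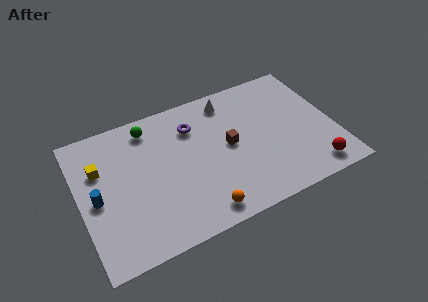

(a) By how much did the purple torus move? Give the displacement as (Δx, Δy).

(-2.2, 0.0)

From the two frames, the purple torus sits at roughly (8.0, 5.9) before and (5.8, 5.9) after.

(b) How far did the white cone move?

1.9

From (5.9, 6.1) to (7.7, 6.7), the white cone covered √(1.8² + 0.6²) ≈ 1.9 units.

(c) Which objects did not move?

the green sphere and the yellow cube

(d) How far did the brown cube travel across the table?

1.6

From (7.8, 2.5) to (7.4, 4.1), the brown cube covered √(0.4² + 1.6²) ≈ 1.6 units.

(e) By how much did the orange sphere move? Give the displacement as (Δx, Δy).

(-0.9, -1.4)

The orange sphere was at about (6.5, 2.4) and moved to about (5.6, 1.0).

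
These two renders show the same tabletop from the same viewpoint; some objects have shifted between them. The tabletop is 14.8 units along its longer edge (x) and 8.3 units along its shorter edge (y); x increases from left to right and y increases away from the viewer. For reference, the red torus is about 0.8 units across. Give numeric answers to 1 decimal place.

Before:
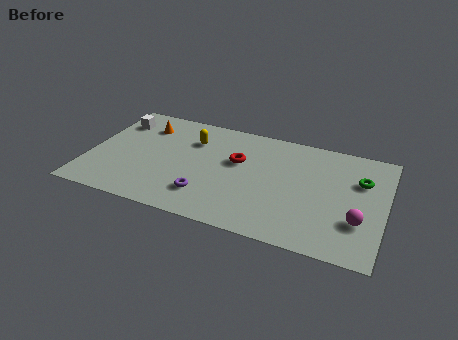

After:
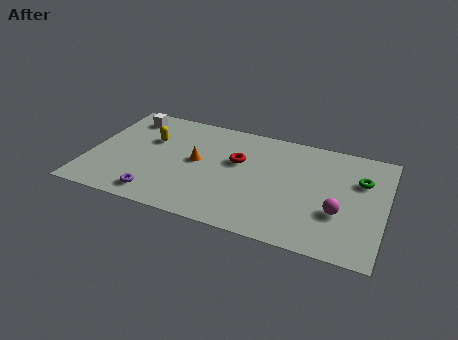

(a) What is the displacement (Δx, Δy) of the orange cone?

(2.9, -2.0)

The orange cone started near (2.5, 6.4) and ended near (5.4, 4.4).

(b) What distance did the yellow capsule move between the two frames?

2.2

From (5.0, 6.0) to (2.9, 5.4), the yellow capsule covered √(2.1² + 0.6²) ≈ 2.2 units.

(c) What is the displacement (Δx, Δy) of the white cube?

(0.5, 0.5)

The white cube started near (1.1, 6.4) and ended near (1.6, 6.9).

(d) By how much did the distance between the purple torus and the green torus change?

+2.5

Before: roughly 8.2 units apart; after: 10.7. That's 2.5 units further apart.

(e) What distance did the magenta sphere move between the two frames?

1.0

The magenta sphere moved from about (13.6, 2.6) to (12.6, 2.9), a distance of √(1.0² + 0.3²) ≈ 1.0.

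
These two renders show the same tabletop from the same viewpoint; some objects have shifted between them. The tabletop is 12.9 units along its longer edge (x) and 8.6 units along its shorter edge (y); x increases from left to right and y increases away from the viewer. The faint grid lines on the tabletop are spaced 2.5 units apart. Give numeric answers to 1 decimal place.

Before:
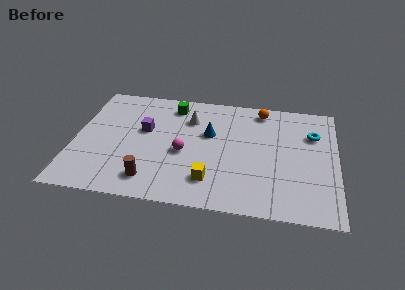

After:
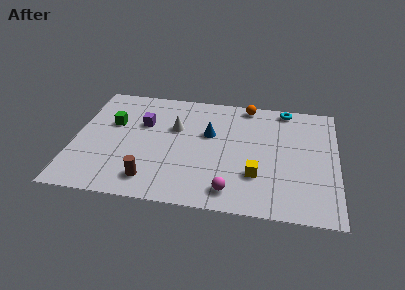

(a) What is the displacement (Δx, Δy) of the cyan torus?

(-1.4, 1.8)

The cyan torus started near (11.7, 6.0) and ended near (10.3, 7.8).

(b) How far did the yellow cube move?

2.3

The yellow cube moved from about (6.8, 1.9) to (9.0, 2.6), a distance of √(2.2² + 0.7²) ≈ 2.3.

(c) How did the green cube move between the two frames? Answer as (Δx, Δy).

(-2.9, -1.8)

From the two frames, the green cube sits at roughly (4.7, 7.2) before and (1.8, 5.4) after.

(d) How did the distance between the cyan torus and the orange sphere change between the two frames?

-1.1

The distance was about 3.0 in the first image and 1.9 in the second, so they moved 1.1 units closer together.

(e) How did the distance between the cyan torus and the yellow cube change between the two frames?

-1.0

Before: roughly 6.4 units apart; after: 5.4. That's 1.0 units closer together.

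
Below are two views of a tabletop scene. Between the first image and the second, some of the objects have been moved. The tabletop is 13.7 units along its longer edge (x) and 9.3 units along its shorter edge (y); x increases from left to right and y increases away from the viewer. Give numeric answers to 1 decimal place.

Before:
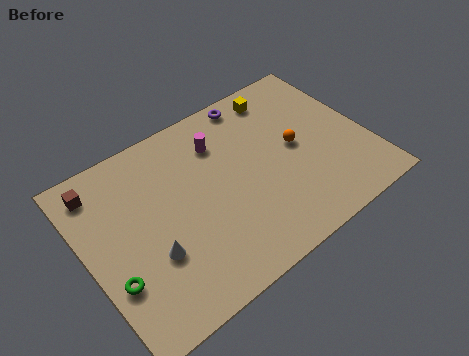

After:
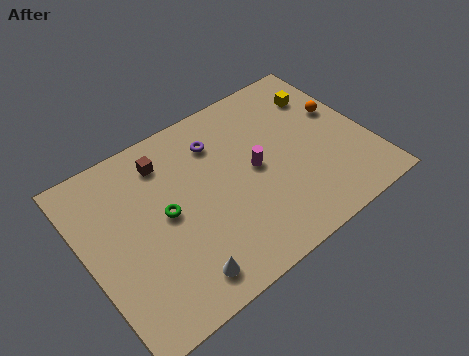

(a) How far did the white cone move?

2.1

The white cone moved from about (2.8, 3.2) to (3.8, 1.4), a distance of √(1.0² + 1.8²) ≈ 2.1.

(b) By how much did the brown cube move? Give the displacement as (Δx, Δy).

(3.2, -0.3)

The brown cube started near (1.1, 7.8) and ended near (4.3, 7.5).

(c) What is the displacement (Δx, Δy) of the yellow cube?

(1.9, -1.0)

From the two frames, the yellow cube sits at roughly (10.2, 8.0) before and (12.1, 7.0) after.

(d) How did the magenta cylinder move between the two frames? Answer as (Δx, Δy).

(1.3, -2.3)

The magenta cylinder started near (6.9, 7.0) and ended near (8.2, 4.7).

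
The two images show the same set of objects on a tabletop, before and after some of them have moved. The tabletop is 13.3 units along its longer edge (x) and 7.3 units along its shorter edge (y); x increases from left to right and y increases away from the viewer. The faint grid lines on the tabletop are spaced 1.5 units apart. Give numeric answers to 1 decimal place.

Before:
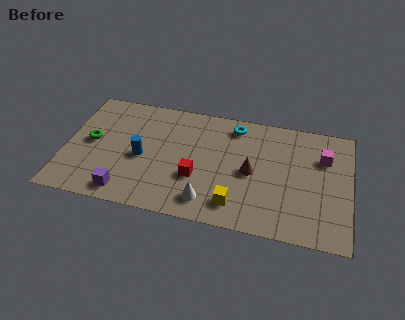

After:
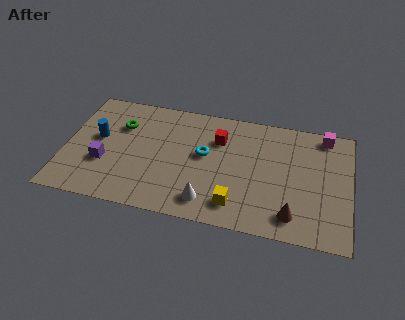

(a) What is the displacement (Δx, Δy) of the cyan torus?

(-1.3, -2.1)

The cyan torus started near (7.8, 6.2) and ended near (6.5, 4.1).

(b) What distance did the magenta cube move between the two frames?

1.4

The magenta cube was near (12.0, 5.1) before and (12.0, 6.5) after, so it travelled √(0.0² + 1.4²) ≈ 1.4 units.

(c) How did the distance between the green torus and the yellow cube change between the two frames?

-0.6

They were about 7.3 units apart before and 6.7 after — 0.6 units closer together.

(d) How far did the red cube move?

2.8

The red cube was near (6.2, 2.6) before and (7.1, 5.2) after, so it travelled √(0.9² + 2.6²) ≈ 2.8 units.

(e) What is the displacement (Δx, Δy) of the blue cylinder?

(-2.1, 0.8)

The blue cylinder started near (3.6, 3.3) and ended near (1.5, 4.1).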